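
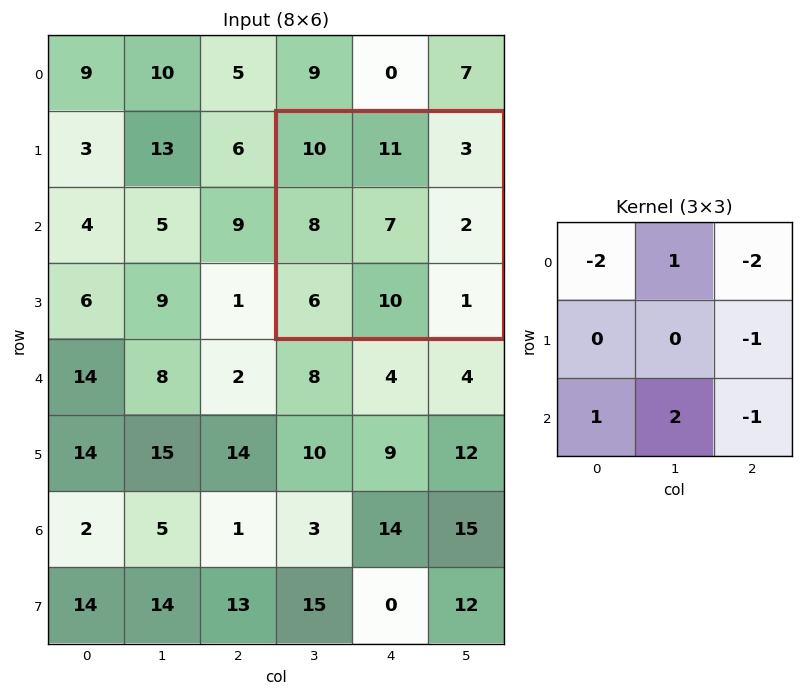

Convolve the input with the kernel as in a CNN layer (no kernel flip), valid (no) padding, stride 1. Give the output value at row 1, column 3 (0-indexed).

8

The receptive field on the input at this output position is [10 11 3 / 8 7 2 / 6 10 1]. Elementwise product with the kernel and sum: 10·-2 + 11·1 + 3·-2 + 2·-1 + 6·1 + 10·2 + 1·-1.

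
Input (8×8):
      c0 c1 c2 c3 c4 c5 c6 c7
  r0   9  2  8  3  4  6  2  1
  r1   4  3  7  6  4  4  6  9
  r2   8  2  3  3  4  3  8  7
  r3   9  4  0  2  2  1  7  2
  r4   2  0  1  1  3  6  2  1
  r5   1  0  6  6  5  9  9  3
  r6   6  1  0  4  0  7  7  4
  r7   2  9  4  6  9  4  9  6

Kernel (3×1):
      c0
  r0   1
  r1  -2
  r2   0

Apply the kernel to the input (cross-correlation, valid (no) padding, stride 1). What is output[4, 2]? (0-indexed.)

-11

The receptive field on the input at this output position is [1 / 6 / 0]. Elementwise product with the kernel and sum: 1·1 + 6·-2.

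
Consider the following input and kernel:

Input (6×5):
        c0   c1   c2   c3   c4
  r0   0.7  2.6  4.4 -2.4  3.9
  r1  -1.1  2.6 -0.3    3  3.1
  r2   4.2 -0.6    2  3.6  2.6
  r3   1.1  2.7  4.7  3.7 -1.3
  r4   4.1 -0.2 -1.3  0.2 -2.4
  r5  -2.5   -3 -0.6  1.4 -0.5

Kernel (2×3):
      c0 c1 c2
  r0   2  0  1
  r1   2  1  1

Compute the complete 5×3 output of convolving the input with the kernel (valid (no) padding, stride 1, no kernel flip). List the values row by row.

Output[0,0]: The receptive field on the input at this output position is [0.7 2.6 4.4 / -1.1 2.6 -0.3]. Elementwise product with the kernel and sum: 0.7·2 + 4.4·1 + -1.1·2 + 2.6·1 + -0.3·1.
Output[0,1]: The receptive field on the input at this output position is [2.6 4.4 -2.4 / 2.6 -0.3 3]. Elementwise product with the kernel and sum: 2.6·2 + -2.4·1 + 2.6·2 + -0.3·1 + 3·1.

5.9 10.7 18.2
7.3 12.6 12.7
20 16.2 18.4
13.6 7.6 3.3
-1.7 -5.4 -5.3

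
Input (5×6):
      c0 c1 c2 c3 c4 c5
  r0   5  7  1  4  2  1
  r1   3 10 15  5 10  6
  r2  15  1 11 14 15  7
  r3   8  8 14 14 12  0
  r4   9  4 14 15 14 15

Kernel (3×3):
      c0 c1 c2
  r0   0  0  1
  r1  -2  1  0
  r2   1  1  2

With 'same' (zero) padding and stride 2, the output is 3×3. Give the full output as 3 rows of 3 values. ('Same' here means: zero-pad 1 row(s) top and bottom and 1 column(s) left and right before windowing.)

Output[0,0]: The receptive field on the zero-padded input at this output position is [0 0 0 / 0 5 7 / 0 3 10]. Elementwise product with the kernel and sum: 0·1 + 0·-2 + 5·1 + 0·1 + 3·1 + 10·2.
Output[0,1]: The receptive field on the zero-padded input at this output position is [0 0 0 / 7 1 4 / 10 15 5]. Elementwise product with the kernel and sum: 0·1 + 7·-2 + 1·1 + 10·1 + 15·1 + 5·2.

28 22 21
49 64 19
17 20 -16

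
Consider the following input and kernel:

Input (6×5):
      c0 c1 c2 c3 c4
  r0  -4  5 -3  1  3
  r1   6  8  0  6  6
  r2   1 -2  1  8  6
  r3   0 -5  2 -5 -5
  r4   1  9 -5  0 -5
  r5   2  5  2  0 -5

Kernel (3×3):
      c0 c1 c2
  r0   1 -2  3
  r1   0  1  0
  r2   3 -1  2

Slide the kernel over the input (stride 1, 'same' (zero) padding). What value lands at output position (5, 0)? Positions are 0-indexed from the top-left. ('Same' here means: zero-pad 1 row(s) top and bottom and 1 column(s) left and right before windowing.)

The receptive field on the zero-padded input at this output position is [0 1 9 / 0 2 5 / 0 0 0]. Elementwise product with the kernel and sum: 0·1 + 1·-2 + 9·3 + 2·1 + 0·3 + 0·-1 + 0·2.

27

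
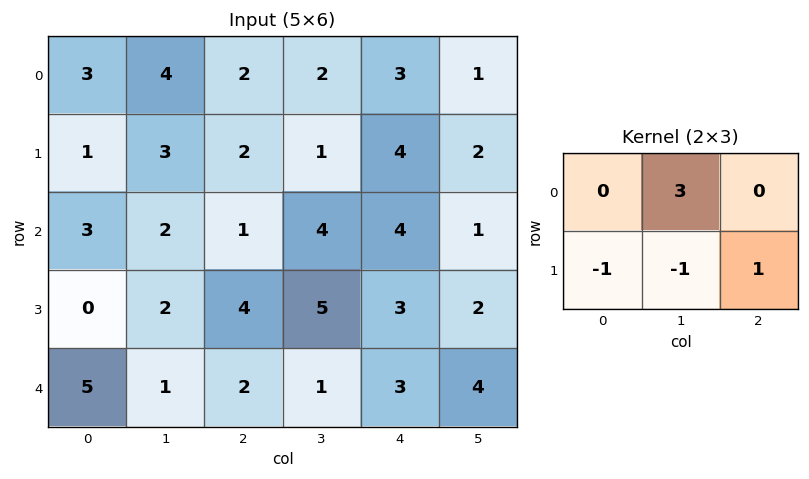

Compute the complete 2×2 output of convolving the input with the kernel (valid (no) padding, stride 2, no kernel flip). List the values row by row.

Output[0,0]: The receptive field on the input at this output position is [3 4 2 / 1 3 2]. Elementwise product with the kernel and sum: 4·3 + 1·-1 + 3·-1 + 2·1.

10 7
8 6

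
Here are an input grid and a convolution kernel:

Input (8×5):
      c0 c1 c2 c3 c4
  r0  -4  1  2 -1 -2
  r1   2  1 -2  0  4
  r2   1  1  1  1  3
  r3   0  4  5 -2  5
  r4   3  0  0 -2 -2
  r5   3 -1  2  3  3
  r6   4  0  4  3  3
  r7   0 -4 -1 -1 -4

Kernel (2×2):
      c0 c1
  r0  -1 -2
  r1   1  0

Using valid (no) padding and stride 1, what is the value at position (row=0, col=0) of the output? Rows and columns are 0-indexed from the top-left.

The receptive field on the input at this output position is [-4 1 / 2 1]. Elementwise product with the kernel and sum: -4·-1 + 1·-2 + 2·1.

4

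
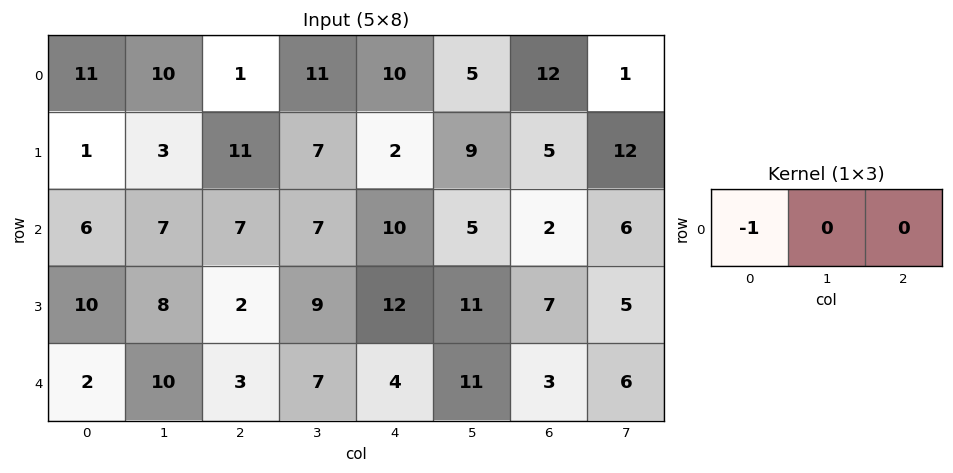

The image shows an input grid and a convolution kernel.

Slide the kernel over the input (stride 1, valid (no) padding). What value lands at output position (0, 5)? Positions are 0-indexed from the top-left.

-5

The receptive field on the input at this output position is [5 12 1]. Elementwise product with the kernel and sum: 5·-1.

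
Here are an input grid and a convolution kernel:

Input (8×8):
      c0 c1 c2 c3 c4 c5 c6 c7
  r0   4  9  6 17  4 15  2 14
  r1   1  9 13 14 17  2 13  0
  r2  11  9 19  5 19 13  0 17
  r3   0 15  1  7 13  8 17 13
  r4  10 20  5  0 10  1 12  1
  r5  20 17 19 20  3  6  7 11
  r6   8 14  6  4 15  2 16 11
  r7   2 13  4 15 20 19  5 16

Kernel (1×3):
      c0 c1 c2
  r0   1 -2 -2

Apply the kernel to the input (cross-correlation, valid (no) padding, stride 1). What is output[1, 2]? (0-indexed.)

The receptive field on the input at this output position is [13 14 17]. Elementwise product with the kernel and sum: 13·1 + 14·-2 + 17·-2.

-49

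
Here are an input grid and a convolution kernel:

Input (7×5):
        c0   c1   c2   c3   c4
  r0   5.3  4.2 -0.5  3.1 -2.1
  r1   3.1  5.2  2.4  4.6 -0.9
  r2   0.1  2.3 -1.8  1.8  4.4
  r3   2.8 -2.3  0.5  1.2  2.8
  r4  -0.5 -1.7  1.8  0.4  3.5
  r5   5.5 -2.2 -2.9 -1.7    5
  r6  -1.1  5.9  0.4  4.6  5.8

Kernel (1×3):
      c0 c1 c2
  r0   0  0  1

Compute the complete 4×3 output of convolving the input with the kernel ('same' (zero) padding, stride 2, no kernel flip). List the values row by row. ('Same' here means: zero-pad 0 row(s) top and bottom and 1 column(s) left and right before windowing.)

4.2 3.1 0
2.3 1.8 0
-1.7 0.4 0
5.9 4.6 0

Output[0,0]: The receptive field on the zero-padded input at this output position is [0 5.3 4.2]. Elementwise product with the kernel and sum: 4.2·1.
Output[0,1]: The receptive field on the zero-padded input at this output position is [4.2 -0.5 3.1]. Elementwise product with the kernel and sum: 3.1·1.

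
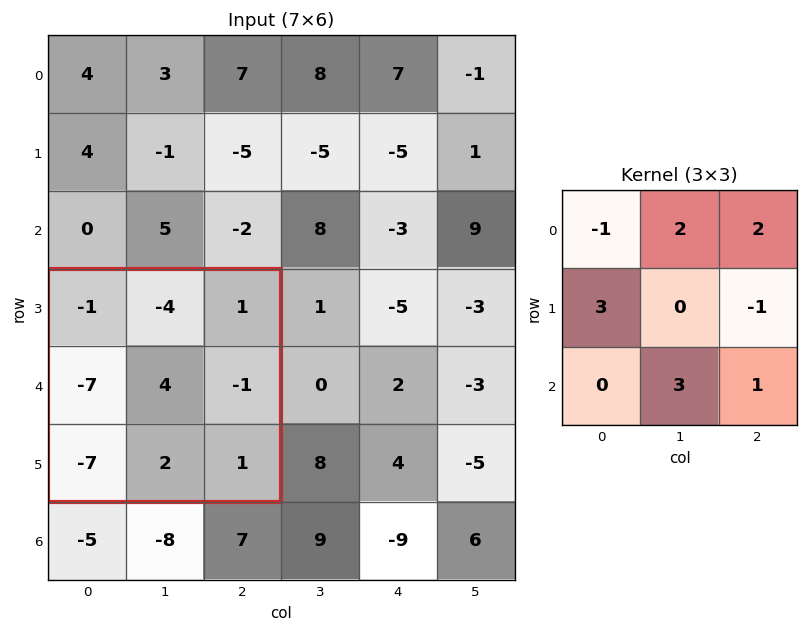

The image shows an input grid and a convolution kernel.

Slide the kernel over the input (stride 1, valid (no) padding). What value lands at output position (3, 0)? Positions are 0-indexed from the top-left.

The receptive field on the input at this output position is [-1 -4 1 / -7 4 -1 / -7 2 1]. Elementwise product with the kernel and sum: -1·-1 + -4·2 + 1·2 + -7·3 + -1·-1 + 2·3 + 1·1.

-18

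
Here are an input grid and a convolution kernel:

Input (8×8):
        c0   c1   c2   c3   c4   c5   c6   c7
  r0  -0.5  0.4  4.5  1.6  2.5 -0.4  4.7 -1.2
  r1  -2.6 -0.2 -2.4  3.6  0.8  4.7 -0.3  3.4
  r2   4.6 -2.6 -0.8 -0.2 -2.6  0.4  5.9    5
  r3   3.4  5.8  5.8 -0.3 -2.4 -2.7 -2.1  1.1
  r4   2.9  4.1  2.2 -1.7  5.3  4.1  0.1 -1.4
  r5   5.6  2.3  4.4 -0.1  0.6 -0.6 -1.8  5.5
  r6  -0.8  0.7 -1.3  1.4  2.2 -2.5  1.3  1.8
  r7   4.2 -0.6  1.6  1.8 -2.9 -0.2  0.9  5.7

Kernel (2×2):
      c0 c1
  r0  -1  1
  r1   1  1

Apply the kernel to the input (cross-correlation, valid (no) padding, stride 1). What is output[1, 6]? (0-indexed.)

14.6

The receptive field on the input at this output position is [-0.3 3.4 / 5.9 5]. Elementwise product with the kernel and sum: -0.3·-1 + 3.4·1 + 5.9·1 + 5·1.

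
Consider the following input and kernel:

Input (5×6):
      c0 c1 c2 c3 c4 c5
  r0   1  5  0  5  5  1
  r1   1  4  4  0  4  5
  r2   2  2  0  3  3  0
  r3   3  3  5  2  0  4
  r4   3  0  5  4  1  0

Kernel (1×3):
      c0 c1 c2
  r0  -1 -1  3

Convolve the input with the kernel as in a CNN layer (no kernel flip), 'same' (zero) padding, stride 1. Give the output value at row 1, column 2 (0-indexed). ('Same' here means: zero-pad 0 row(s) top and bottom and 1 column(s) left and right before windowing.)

-8

The receptive field on the zero-padded input at this output position is [4 4 0]. Elementwise product with the kernel and sum: 4·-1 + 4·-1 + 0·3.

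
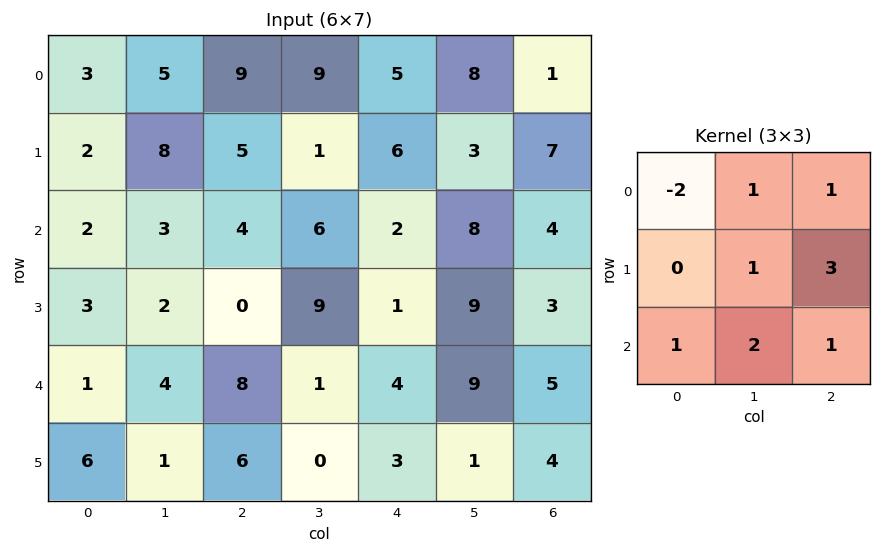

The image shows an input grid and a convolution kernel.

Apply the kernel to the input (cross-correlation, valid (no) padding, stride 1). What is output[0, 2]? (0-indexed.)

33

The receptive field on the input at this output position is [9 9 5 / 5 1 6 / 4 6 2]. Elementwise product with the kernel and sum: 9·-2 + 9·1 + 5·1 + 1·1 + 6·3 + 4·1 + 6·2 + 2·1.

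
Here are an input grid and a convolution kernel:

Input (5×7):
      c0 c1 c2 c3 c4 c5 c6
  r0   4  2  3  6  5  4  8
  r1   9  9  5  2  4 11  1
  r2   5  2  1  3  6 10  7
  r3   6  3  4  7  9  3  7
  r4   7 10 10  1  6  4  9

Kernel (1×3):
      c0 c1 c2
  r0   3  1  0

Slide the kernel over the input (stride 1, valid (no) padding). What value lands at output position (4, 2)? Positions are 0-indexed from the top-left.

The receptive field on the input at this output position is [10 1 6]. Elementwise product with the kernel and sum: 10·3 + 1·1.

31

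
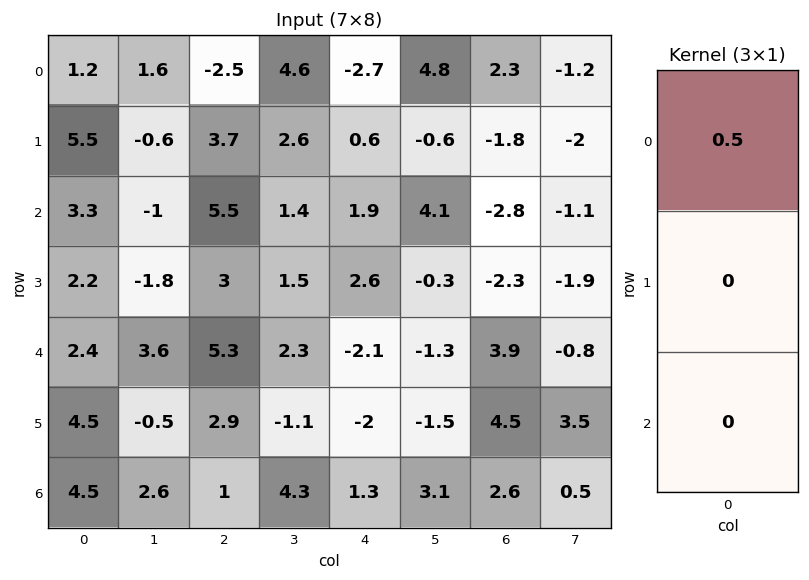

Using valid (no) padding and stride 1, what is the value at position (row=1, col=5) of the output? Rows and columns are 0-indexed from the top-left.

-0.3

The receptive field on the input at this output position is [-0.6 / 4.1 / -0.3]. Elementwise product with the kernel and sum: -0.6·0.5.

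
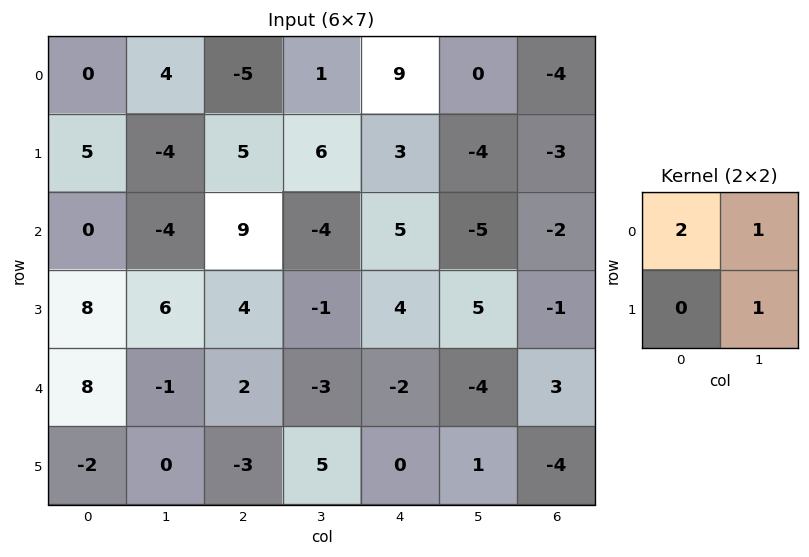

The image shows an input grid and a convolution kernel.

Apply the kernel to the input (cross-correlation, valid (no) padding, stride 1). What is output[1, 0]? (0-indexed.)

2

The receptive field on the input at this output position is [5 -4 / 0 -4]. Elementwise product with the kernel and sum: 5·2 + -4·1 + -4·1.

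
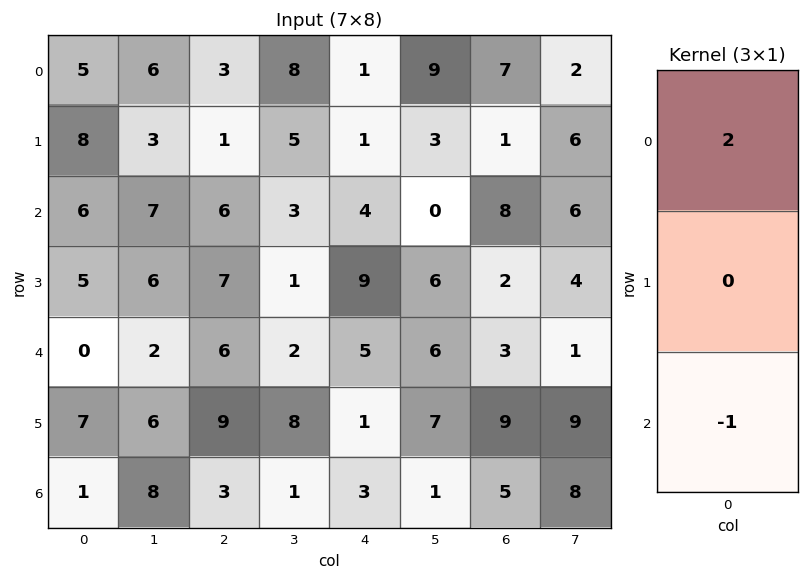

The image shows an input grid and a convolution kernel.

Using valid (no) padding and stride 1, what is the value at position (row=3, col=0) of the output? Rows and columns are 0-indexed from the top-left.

The receptive field on the input at this output position is [5 / 0 / 7]. Elementwise product with the kernel and sum: 5·2 + 7·-1.

3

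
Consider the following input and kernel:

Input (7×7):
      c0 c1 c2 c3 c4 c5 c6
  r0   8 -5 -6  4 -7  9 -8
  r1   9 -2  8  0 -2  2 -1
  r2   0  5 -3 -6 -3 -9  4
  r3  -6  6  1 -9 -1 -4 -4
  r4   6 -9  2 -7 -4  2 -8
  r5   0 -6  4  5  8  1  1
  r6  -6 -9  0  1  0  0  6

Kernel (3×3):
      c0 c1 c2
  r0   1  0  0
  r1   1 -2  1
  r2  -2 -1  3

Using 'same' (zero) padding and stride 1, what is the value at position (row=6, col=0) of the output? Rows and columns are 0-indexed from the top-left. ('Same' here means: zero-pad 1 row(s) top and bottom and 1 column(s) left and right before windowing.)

The receptive field on the zero-padded input at this output position is [0 0 -6 / 0 -6 -9 / 0 0 0]. Elementwise product with the kernel and sum: 0·1 + 0·1 + -6·-2 + -9·1 + 0·-2 + 0·-1 + 0·3.

3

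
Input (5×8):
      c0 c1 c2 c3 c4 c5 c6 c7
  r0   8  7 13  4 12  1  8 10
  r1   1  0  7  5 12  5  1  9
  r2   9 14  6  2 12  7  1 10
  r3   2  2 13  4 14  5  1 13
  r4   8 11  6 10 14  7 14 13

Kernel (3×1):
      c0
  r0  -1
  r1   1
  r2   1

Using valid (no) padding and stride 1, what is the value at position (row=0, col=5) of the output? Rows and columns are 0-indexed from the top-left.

11

The receptive field on the input at this output position is [1 / 5 / 7]. Elementwise product with the kernel and sum: 1·-1 + 5·1 + 7·1.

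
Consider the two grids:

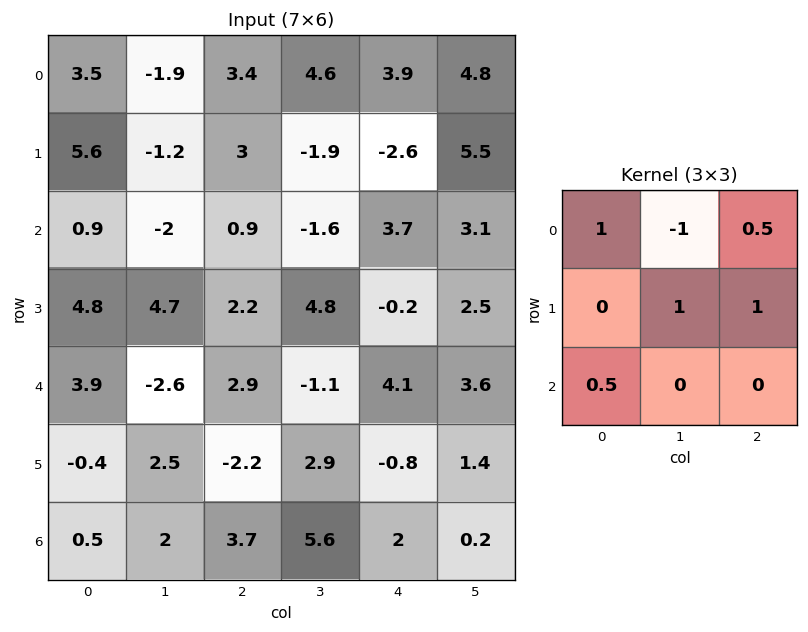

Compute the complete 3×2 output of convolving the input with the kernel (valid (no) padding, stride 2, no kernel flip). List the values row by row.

Output[0,0]: The receptive field on the input at this output position is [3.5 -1.9 3.4 / 5.6 -1.2 3 / 0.9 -2 0.9]. Elementwise product with the kernel and sum: 3.5·1 + -1.9·-1 + 3.4·0.5 + -1.2·1 + 3·1 + 0.9·0.5.
Output[0,1]: The receptive field on the input at this output position is [3.4 4.6 3.9 / 3 -1.9 -2.6 / 0.9 -1.6 3.7]. Elementwise product with the kernel and sum: 3.4·1 + 4.6·-1 + 3.9·0.5 + -1.9·1 + -2.6·1 + 0.9·0.5.

9.35 -3.3
12.2 10.4
8.5 10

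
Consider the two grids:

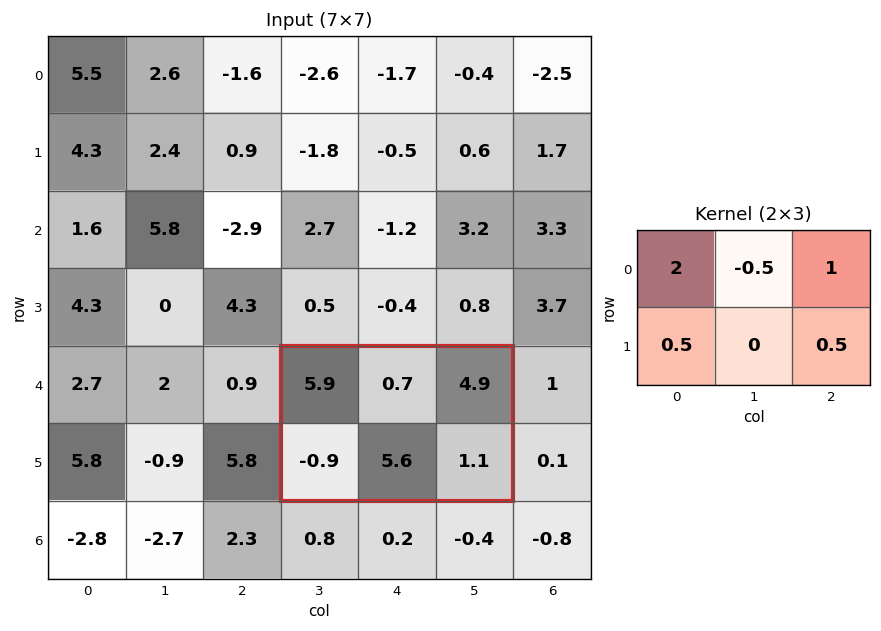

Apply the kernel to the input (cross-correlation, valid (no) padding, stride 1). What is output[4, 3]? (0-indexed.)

The receptive field on the input at this output position is [5.9 0.7 4.9 / -0.9 5.6 1.1]. Elementwise product with the kernel and sum: 5.9·2 + 0.7·-0.5 + 4.9·1 + -0.9·0.5 + 1.1·0.5.

16.45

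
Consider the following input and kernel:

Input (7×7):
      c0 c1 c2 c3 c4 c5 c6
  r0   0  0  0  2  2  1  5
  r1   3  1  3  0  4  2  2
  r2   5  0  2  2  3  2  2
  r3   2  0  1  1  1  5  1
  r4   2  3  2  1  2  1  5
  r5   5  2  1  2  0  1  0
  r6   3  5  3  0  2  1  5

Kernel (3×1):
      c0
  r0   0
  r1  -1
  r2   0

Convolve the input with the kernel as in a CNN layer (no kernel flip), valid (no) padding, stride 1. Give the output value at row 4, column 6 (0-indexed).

0

The receptive field on the input at this output position is [5 / 0 / 5]. Elementwise product with the kernel and sum: 0·-1.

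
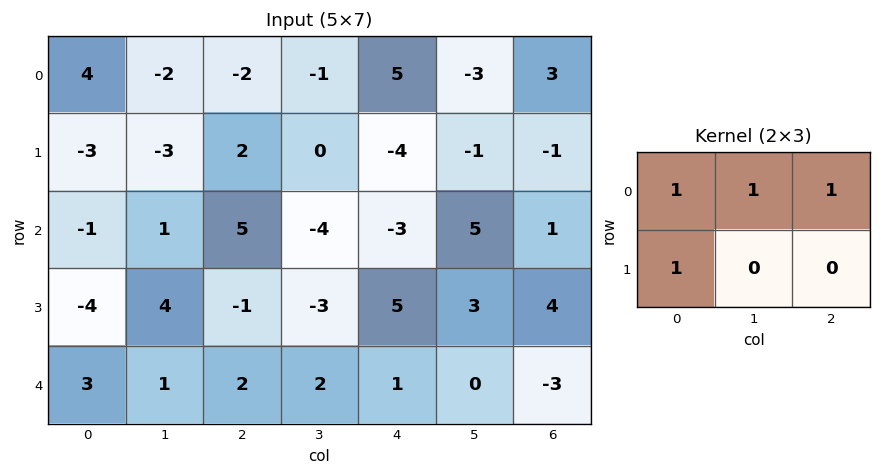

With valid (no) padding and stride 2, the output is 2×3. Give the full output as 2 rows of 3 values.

Output[0,0]: The receptive field on the input at this output position is [4 -2 -2 / -3 -3 2]. Elementwise product with the kernel and sum: 4·1 + -2·1 + -2·1 + -3·1.

-3 4 1
1 -3 8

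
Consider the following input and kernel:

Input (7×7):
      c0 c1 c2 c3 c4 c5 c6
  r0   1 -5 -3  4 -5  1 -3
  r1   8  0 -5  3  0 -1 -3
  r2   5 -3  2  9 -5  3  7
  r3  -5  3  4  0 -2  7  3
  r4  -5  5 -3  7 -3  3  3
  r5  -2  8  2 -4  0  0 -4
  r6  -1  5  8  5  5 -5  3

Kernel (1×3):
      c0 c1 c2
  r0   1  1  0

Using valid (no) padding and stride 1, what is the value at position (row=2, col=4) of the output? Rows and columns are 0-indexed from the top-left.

The receptive field on the input at this output position is [-5 3 7]. Elementwise product with the kernel and sum: -5·1 + 3·1.

-2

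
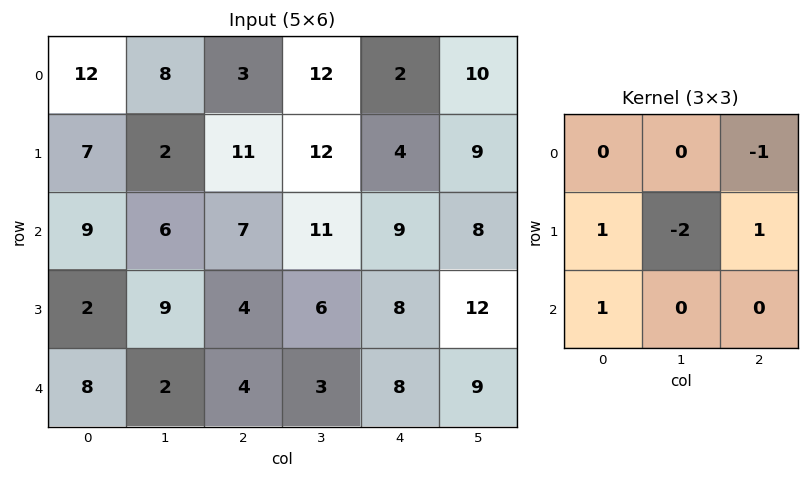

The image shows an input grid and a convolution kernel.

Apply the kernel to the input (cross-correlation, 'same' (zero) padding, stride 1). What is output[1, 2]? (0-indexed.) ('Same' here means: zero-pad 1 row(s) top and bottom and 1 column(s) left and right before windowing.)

The receptive field on the zero-padded input at this output position is [8 3 12 / 2 11 12 / 6 7 11]. Elementwise product with the kernel and sum: 12·-1 + 2·1 + 11·-2 + 12·1 + 6·1.

-14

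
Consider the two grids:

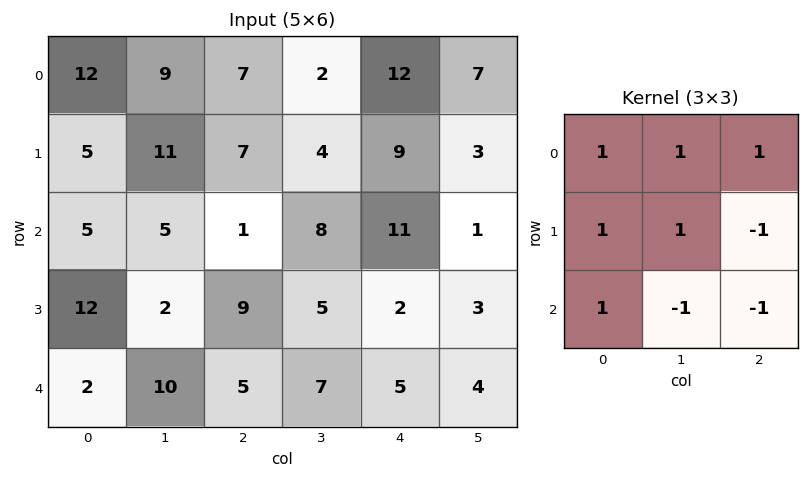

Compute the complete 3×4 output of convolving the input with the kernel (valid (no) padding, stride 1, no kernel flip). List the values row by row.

Output[0,0]: The receptive field on the input at this output position is [12 9 7 / 5 11 7 / 5 5 1]. Elementwise product with the kernel and sum: 12·1 + 9·1 + 7·1 + 5·1 + 11·1 + 7·-1 + 5·1 + 5·-1 + 1·-1.

36 28 5 27
33 8 20 34
3 18 25 22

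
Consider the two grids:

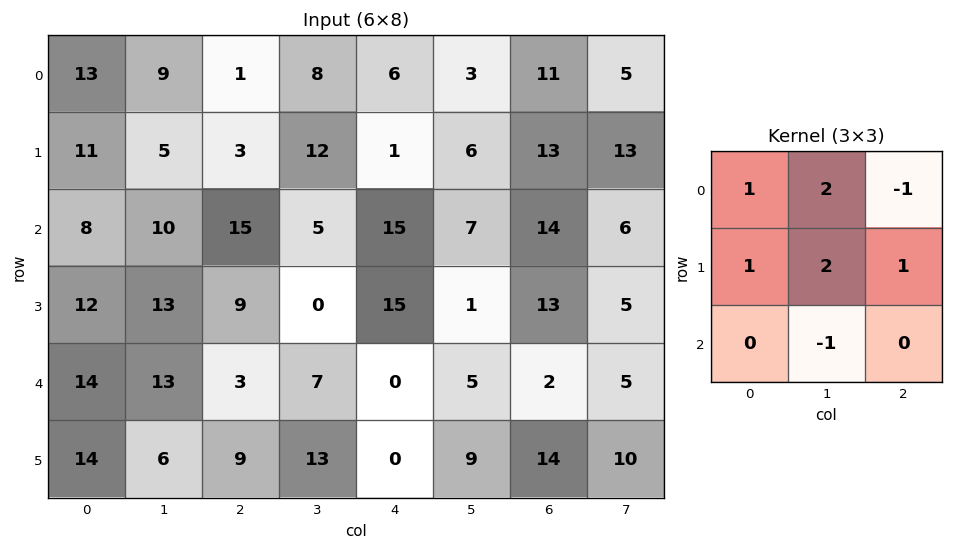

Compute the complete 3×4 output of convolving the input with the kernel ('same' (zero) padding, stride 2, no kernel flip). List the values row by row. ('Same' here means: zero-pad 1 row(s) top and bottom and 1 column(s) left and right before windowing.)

Output[0,0]: The receptive field on the zero-padded input at this output position is [0 0 0 / 0 13 9 / 0 11 5]. Elementwise product with the kernel and sum: 0·1 + 0·2 + 0·-1 + 0·1 + 13·2 + 9·1 + 11·-1.

24 16 22 17
31 35 35 47
38 48 41 22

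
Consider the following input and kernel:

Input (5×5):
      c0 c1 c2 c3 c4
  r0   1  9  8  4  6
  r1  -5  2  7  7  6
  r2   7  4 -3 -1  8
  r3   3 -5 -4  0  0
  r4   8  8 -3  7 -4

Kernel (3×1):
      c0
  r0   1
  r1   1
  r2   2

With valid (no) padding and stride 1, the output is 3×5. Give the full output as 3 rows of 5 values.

Output[0,0]: The receptive field on the input at this output position is [1 / -5 / 7]. Elementwise product with the kernel and sum: 1·1 + -5·1 + 7·2.
Output[0,1]: The receptive field on the input at this output position is [9 / 2 / 4]. Elementwise product with the kernel and sum: 9·1 + 2·1 + 4·2.

10 19 9 9 28
8 -4 -4 6 14
26 15 -13 13 0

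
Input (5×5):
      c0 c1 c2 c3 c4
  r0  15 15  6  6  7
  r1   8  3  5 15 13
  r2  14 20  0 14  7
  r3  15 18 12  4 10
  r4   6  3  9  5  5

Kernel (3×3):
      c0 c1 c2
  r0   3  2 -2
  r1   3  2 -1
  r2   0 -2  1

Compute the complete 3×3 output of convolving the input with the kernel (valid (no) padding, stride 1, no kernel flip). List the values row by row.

48 63 27
78 15 42
154 93 43

Output[0,0]: The receptive field on the input at this output position is [15 15 6 / 8 3 5 / 14 20 0]. Elementwise product with the kernel and sum: 15·3 + 15·2 + 6·-2 + 8·3 + 3·2 + 5·-1 + 20·-2 + 0·1.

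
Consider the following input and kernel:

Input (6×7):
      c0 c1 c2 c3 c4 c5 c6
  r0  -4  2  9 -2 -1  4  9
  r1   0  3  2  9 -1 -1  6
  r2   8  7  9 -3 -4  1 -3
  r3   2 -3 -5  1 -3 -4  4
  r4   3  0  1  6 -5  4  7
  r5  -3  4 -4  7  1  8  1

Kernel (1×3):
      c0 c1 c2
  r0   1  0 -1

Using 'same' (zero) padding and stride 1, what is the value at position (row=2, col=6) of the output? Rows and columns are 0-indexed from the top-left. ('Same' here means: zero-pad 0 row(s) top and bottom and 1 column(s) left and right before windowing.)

1

The receptive field on the zero-padded input at this output position is [1 -3 0]. Elementwise product with the kernel and sum: 1·1 + 0·-1.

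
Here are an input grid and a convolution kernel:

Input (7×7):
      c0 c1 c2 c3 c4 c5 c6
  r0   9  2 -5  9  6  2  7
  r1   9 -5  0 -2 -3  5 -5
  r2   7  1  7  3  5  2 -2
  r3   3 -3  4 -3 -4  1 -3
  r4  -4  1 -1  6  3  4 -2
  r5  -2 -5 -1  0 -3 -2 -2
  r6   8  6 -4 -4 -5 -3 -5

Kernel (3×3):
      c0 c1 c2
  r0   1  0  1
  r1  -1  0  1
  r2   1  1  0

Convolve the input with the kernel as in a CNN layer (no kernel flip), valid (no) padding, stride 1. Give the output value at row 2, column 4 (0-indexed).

The receptive field on the input at this output position is [5 2 -2 / -4 1 -3 / 3 4 -2]. Elementwise product with the kernel and sum: 5·1 + -2·1 + -4·-1 + -3·1 + 3·1 + 4·1.

11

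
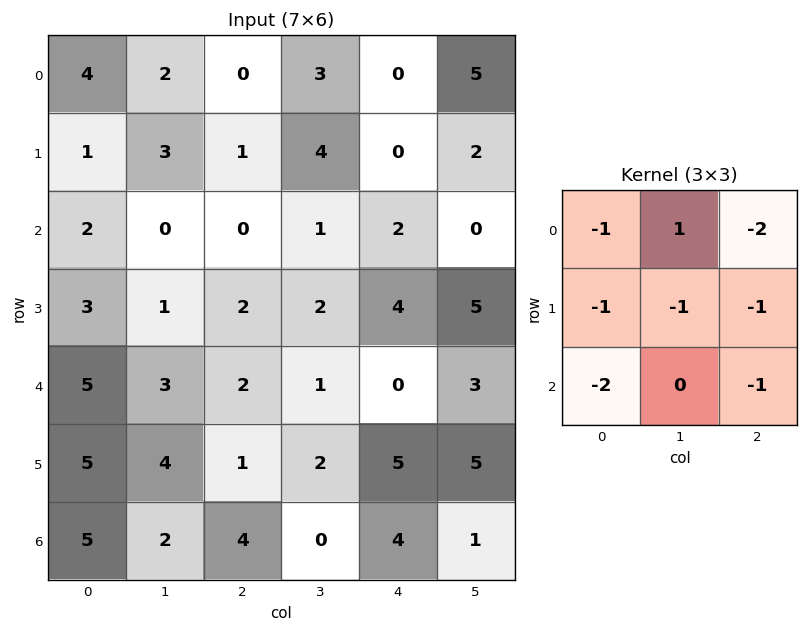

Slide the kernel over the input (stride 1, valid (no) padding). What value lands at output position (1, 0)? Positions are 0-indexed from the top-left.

The receptive field on the input at this output position is [1 3 1 / 2 0 0 / 3 1 2]. Elementwise product with the kernel and sum: 1·-1 + 3·1 + 1·-2 + 2·-1 + 0·-1 + 0·-1 + 3·-2 + 2·-1.

-10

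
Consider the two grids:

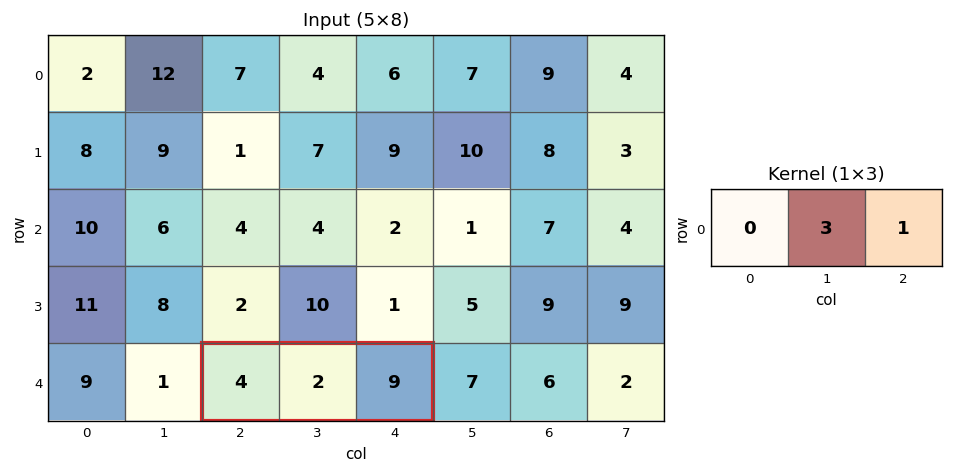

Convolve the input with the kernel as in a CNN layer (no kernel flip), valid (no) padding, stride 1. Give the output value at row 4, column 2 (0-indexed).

The receptive field on the input at this output position is [4 2 9]. Elementwise product with the kernel and sum: 2·3 + 9·1.

15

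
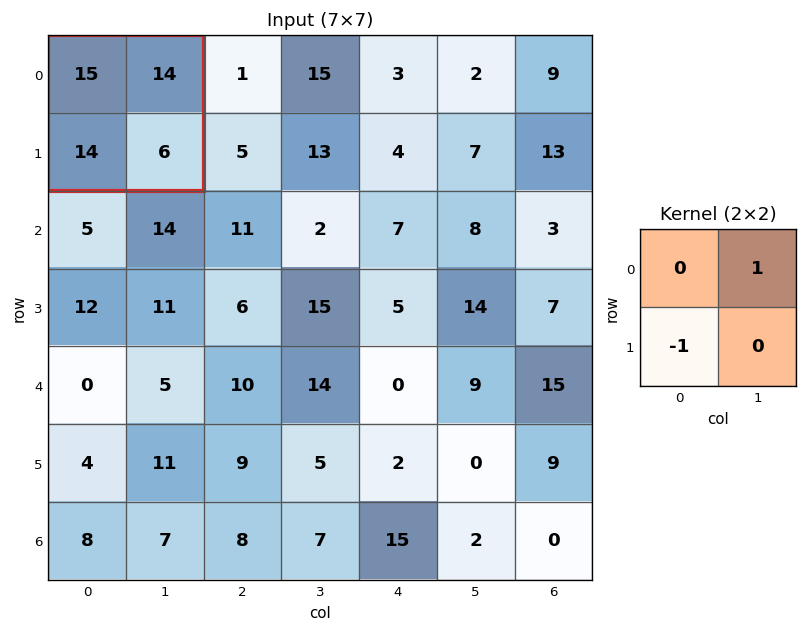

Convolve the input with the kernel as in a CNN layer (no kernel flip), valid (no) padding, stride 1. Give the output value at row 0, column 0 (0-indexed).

The receptive field on the input at this output position is [15 14 / 14 6]. Elementwise product with the kernel and sum: 14·1 + 14·-1.

0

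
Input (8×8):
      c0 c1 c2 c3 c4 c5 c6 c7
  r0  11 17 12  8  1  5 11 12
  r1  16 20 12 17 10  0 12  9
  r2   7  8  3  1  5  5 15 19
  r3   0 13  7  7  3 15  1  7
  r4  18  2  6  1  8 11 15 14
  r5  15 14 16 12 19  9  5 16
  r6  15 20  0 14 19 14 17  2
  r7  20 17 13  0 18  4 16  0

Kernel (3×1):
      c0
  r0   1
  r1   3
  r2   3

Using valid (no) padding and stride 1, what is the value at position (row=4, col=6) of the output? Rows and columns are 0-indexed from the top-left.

81

The receptive field on the input at this output position is [15 / 5 / 17]. Elementwise product with the kernel and sum: 15·1 + 5·3 + 17·3.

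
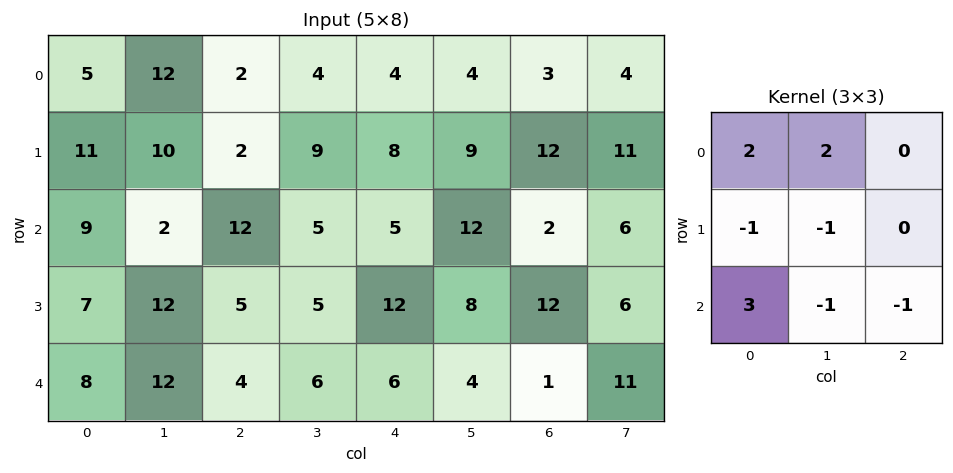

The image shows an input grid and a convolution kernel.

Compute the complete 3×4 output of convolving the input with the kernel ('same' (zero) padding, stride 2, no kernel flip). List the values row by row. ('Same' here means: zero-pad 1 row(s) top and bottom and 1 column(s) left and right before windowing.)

-26 5 2 -3
-6 36 19 34
6 18 22 35

Output[0,0]: The receptive field on the zero-padded input at this output position is [0 0 0 / 0 5 12 / 0 11 10]. Elementwise product with the kernel and sum: 0·2 + 0·2 + 0·-1 + 5·-1 + 0·3 + 11·-1 + 10·-1.
Output[0,1]: The receptive field on the zero-padded input at this output position is [0 0 0 / 12 2 4 / 10 2 9]. Elementwise product with the kernel and sum: 0·2 + 0·2 + 12·-1 + 2·-1 + 10·3 + 2·-1 + 9·-1.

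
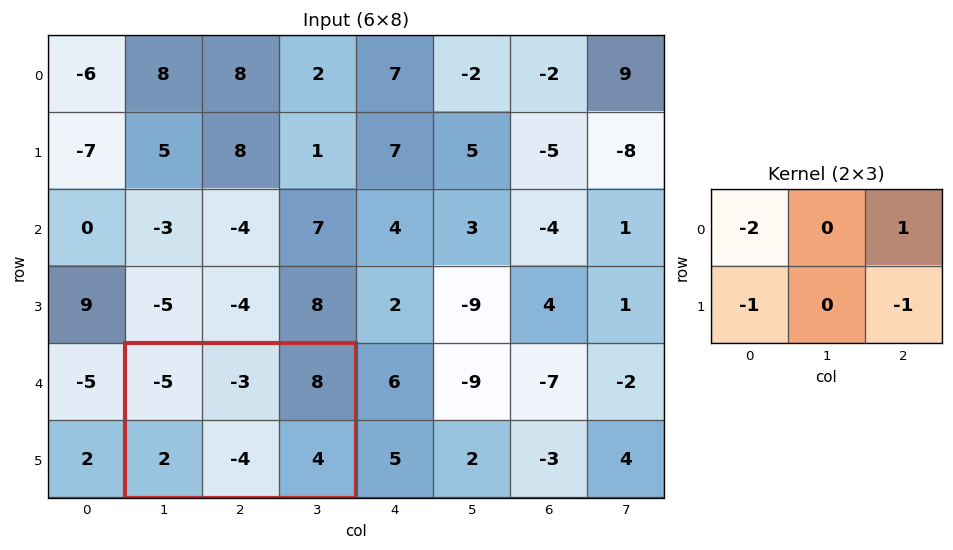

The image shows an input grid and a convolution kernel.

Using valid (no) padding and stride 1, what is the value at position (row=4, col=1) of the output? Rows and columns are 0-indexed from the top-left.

12

The receptive field on the input at this output position is [-5 -3 8 / 2 -4 4]. Elementwise product with the kernel and sum: -5·-2 + 8·1 + 2·-1 + 4·-1.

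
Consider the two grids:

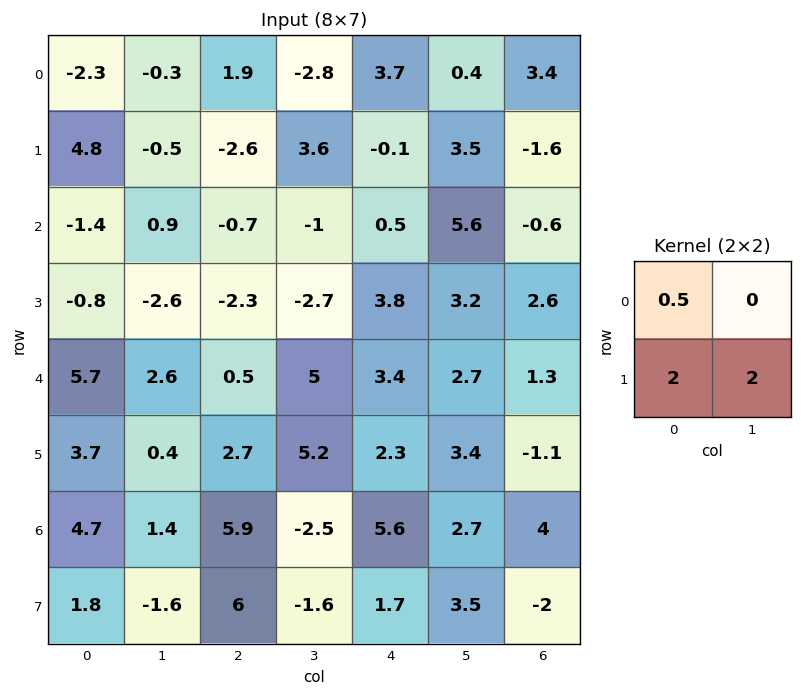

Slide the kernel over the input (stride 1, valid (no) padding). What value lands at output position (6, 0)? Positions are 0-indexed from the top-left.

2.75

The receptive field on the input at this output position is [4.7 1.4 / 1.8 -1.6]. Elementwise product with the kernel and sum: 4.7·0.5 + 1.8·2 + -1.6·2.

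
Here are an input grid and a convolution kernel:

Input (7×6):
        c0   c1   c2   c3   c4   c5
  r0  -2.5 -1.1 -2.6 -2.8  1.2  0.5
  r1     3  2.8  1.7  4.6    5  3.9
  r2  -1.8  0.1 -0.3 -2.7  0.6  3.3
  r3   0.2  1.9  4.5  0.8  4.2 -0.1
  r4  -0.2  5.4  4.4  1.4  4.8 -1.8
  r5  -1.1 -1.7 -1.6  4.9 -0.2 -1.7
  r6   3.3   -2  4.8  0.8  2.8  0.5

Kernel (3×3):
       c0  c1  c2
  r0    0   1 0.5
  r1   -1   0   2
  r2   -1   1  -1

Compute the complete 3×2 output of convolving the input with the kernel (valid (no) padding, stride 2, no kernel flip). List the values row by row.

0.2 3.1
9.95 -6.3
-4.6 -1.8

Output[0,0]: The receptive field on the input at this output position is [-2.5 -1.1 -2.6 / 3 2.8 1.7 / -1.8 0.1 -0.3]. Elementwise product with the kernel and sum: -1.1·1 + -2.6·0.5 + 3·-1 + 1.7·2 + -1.8·-1 + 0.1·1 + -0.3·-1.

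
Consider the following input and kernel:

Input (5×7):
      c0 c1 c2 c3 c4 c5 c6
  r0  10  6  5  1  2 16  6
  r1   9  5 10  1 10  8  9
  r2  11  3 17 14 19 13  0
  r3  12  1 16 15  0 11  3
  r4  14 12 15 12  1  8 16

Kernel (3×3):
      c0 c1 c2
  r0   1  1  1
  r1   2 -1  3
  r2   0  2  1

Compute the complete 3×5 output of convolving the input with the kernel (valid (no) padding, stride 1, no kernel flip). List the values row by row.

Output[0,0]: The receptive field on the input at this output position is [10 6 5 / 9 5 10 / 11 3 17]. Elementwise product with the kernel and sum: 10·1 + 6·1 + 5·1 + 9·2 + 5·-1 + 10·3 + 3·2 + 17·1.

87 63 104 86 89
112 94 128 78 77
141 107 92 119 62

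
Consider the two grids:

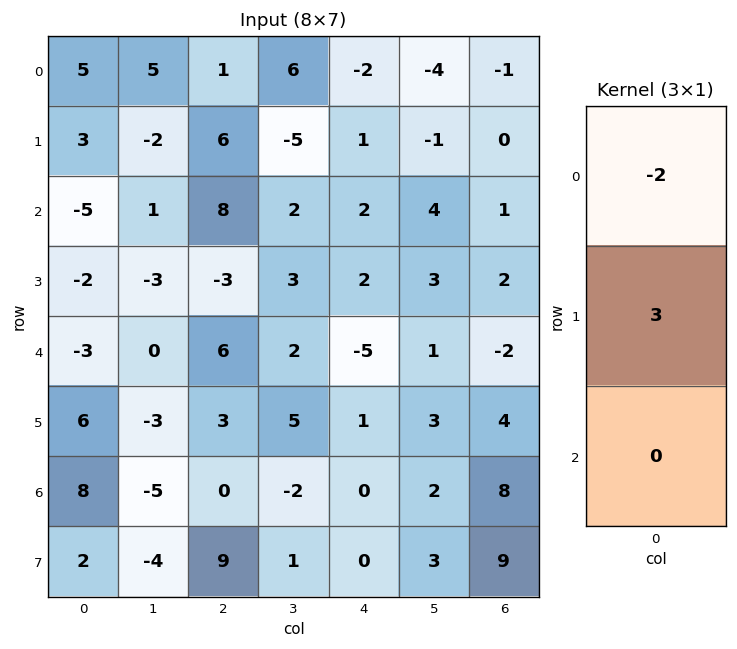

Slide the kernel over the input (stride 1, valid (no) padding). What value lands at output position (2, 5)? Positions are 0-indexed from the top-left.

1

The receptive field on the input at this output position is [4 / 3 / 1]. Elementwise product with the kernel and sum: 4·-2 + 3·3.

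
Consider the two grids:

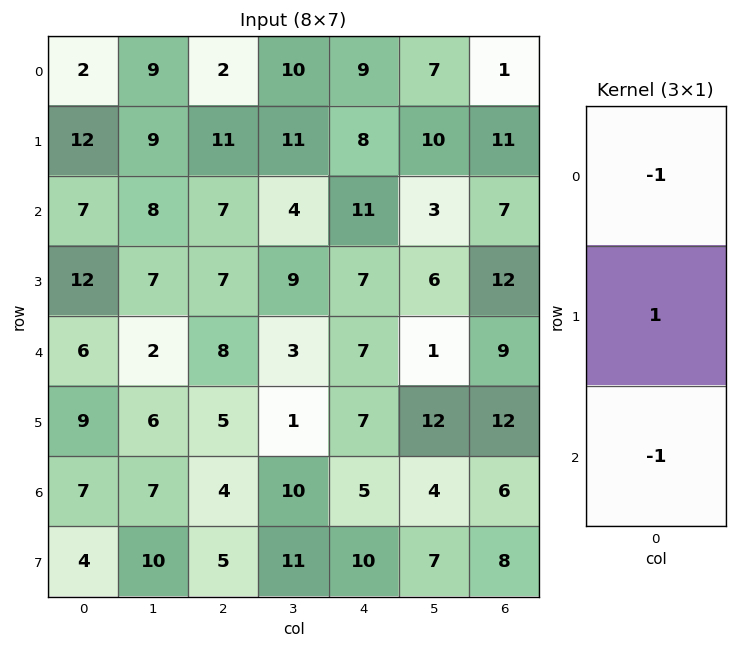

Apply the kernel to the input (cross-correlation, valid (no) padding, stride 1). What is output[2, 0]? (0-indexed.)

The receptive field on the input at this output position is [7 / 12 / 6]. Elementwise product with the kernel and sum: 7·-1 + 12·1 + 6·-1.

-1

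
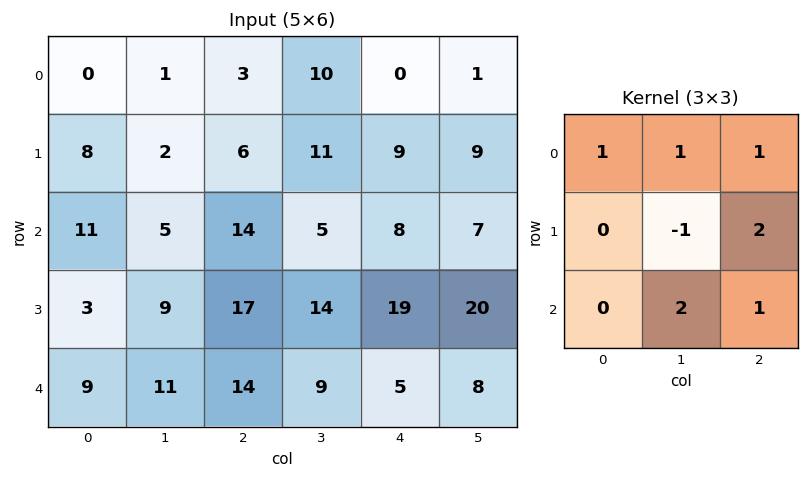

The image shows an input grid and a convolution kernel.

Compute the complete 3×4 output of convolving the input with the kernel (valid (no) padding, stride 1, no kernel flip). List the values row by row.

38 63 38 43
74 63 84 93
91 72 74 59

Output[0,0]: The receptive field on the input at this output position is [0 1 3 / 8 2 6 / 11 5 14]. Elementwise product with the kernel and sum: 0·1 + 1·1 + 3·1 + 2·-1 + 6·2 + 5·2 + 14·1.
Output[0,1]: The receptive field on the input at this output position is [1 3 10 / 2 6 11 / 5 14 5]. Elementwise product with the kernel and sum: 1·1 + 3·1 + 10·1 + 6·-1 + 11·2 + 14·2 + 5·1.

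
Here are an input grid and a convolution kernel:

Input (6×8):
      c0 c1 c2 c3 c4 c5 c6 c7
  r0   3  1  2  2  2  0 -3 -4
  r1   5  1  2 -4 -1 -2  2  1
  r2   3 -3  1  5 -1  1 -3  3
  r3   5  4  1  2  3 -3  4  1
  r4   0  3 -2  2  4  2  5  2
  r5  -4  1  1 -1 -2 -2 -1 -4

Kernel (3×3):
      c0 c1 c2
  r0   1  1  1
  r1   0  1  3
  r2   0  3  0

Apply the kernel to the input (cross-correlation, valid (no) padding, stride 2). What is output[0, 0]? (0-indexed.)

The receptive field on the input at this output position is [3 1 2 / 5 1 2 / 3 -3 1]. Elementwise product with the kernel and sum: 3·1 + 1·1 + 2·1 + 1·1 + 2·3 + -3·3.

4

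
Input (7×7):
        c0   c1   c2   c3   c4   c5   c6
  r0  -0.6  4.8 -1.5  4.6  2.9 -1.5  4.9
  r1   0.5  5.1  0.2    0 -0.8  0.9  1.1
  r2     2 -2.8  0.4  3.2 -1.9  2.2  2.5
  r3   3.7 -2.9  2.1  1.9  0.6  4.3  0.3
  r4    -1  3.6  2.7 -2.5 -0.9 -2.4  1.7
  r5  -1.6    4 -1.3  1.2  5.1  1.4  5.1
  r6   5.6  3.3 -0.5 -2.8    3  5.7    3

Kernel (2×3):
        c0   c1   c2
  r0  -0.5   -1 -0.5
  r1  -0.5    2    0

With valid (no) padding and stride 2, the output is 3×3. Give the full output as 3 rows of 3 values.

Output[0,0]: The receptive field on the input at this output position is [-0.6 4.8 -1.5 / 0.5 5.1 0.2]. Elementwise product with the kernel and sum: -0.6·-0.5 + 4.8·-1 + -1.5·-0.5 + 0.5·-0.5 + 5.1·2.

6.2 -5.4 -0.2
-6.05 0.3 5.8
4.35 4.65 2.25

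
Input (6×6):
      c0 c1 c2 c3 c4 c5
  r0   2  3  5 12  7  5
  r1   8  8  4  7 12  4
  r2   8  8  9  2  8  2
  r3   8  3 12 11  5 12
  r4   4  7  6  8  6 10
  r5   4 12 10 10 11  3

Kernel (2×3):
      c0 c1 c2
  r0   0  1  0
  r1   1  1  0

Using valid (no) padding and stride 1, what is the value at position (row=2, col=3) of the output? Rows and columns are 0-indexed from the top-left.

The receptive field on the input at this output position is [2 8 2 / 11 5 12]. Elementwise product with the kernel and sum: 8·1 + 11·1 + 5·1.

24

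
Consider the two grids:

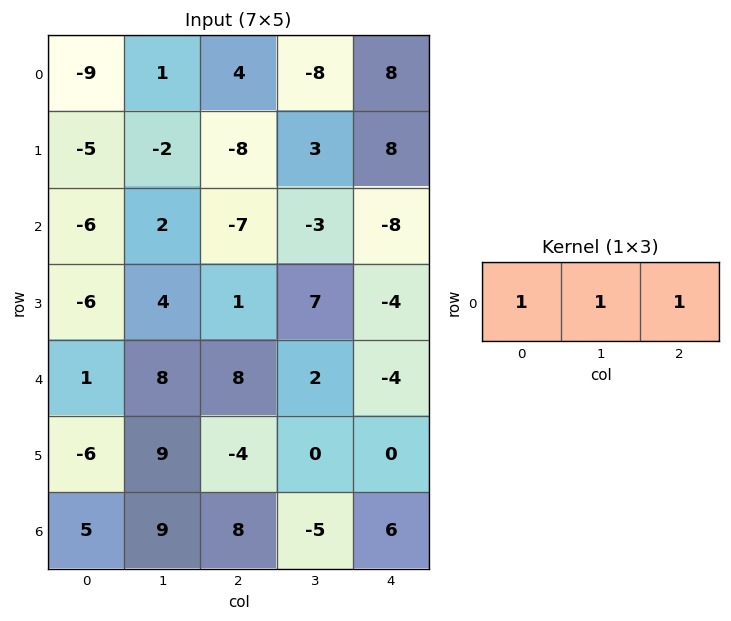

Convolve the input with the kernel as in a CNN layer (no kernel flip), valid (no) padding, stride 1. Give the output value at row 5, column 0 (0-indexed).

The receptive field on the input at this output position is [-6 9 -4]. Elementwise product with the kernel and sum: -6·1 + 9·1 + -4·1.

-1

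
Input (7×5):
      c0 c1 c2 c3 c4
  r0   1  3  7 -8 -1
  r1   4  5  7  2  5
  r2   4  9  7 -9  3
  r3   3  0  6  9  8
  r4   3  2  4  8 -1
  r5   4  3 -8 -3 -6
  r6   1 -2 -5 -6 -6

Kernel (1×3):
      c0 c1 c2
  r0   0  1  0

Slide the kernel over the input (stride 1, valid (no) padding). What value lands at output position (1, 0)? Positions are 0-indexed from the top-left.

5

The receptive field on the input at this output position is [4 5 7]. Elementwise product with the kernel and sum: 5·1.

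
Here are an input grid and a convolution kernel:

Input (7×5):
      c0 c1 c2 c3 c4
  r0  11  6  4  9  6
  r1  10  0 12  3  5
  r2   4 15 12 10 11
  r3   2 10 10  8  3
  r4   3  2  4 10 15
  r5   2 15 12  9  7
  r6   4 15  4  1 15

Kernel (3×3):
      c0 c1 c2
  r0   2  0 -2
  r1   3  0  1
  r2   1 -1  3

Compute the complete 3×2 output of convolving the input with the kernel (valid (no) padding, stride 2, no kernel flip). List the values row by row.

81 72
13 74
17 69

Output[0,0]: The receptive field on the input at this output position is [11 6 4 / 10 0 12 / 4 15 12]. Elementwise product with the kernel and sum: 11·2 + 4·-2 + 10·3 + 12·1 + 4·1 + 15·-1 + 12·3.
Output[0,1]: The receptive field on the input at this output position is [4 9 6 / 12 3 5 / 12 10 11]. Elementwise product with the kernel and sum: 4·2 + 6·-2 + 12·3 + 5·1 + 12·1 + 10·-1 + 11·3.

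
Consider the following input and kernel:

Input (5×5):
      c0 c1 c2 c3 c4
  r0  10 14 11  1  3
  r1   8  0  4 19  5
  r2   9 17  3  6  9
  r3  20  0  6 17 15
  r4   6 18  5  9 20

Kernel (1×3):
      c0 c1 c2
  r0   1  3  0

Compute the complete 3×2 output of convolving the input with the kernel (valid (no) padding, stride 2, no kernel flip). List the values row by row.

52 14
60 21
60 32

Output[0,0]: The receptive field on the input at this output position is [10 14 11]. Elementwise product with the kernel and sum: 10·1 + 14·3.
Output[0,1]: The receptive field on the input at this output position is [11 1 3]. Elementwise product with the kernel and sum: 11·1 + 1·3.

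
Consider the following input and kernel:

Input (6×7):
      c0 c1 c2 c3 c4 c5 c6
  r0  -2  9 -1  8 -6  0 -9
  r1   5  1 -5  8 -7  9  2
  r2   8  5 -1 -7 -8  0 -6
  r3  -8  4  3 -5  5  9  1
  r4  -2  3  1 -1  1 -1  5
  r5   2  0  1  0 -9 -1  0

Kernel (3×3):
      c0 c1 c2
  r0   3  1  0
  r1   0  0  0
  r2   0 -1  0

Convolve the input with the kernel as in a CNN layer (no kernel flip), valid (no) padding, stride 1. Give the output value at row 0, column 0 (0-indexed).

The receptive field on the input at this output position is [-2 9 -1 / 5 1 -5 / 8 5 -1]. Elementwise product with the kernel and sum: -2·3 + 9·1 + 5·-1.

-2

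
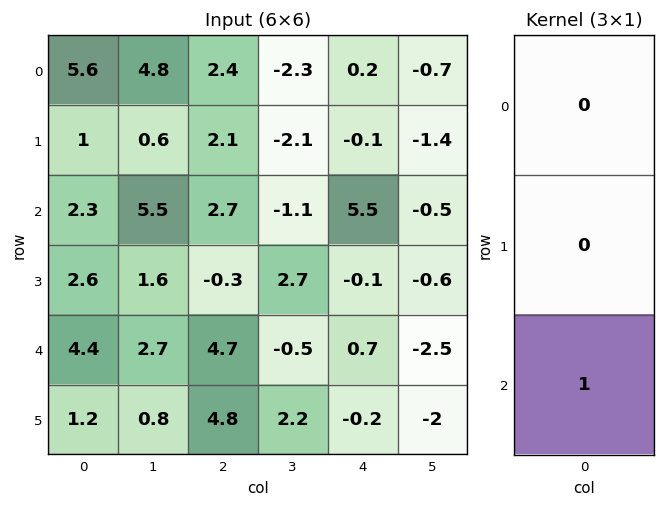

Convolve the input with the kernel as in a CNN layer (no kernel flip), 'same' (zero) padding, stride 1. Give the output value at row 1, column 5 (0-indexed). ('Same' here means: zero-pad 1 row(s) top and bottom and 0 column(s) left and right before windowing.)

-0.5

The receptive field on the zero-padded input at this output position is [-0.7 / -1.4 / -0.5]. Elementwise product with the kernel and sum: -0.5·1.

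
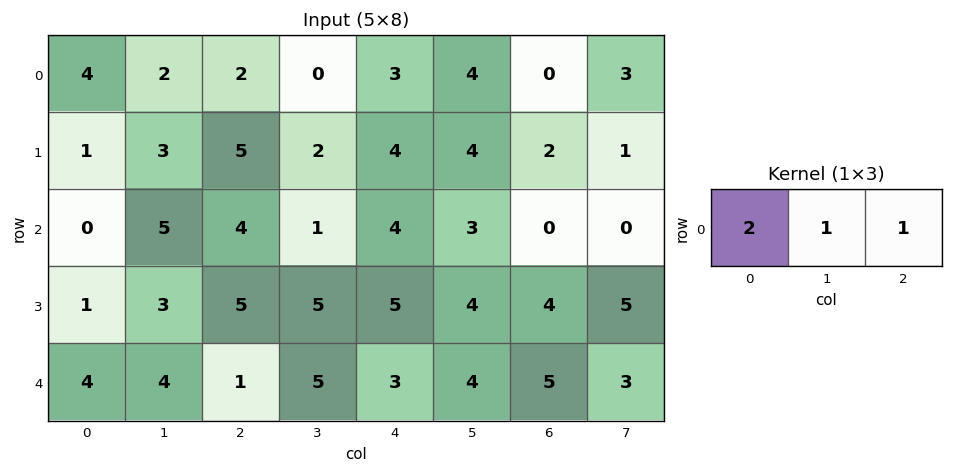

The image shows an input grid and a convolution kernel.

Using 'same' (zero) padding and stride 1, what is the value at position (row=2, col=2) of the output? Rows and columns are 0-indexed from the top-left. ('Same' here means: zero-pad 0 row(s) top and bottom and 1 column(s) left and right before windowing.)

15

The receptive field on the zero-padded input at this output position is [5 4 1]. Elementwise product with the kernel and sum: 5·2 + 4·1 + 1·1.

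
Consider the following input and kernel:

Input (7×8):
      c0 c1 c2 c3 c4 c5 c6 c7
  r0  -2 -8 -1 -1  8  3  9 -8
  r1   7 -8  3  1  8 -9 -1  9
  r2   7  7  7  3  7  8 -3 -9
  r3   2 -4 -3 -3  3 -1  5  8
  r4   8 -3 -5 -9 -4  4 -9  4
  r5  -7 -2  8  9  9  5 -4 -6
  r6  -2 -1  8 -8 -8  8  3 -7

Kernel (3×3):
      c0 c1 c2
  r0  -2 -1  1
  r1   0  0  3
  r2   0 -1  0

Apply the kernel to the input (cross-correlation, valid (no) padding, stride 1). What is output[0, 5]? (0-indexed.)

The receptive field on the input at this output position is [3 9 -8 / -9 -1 9 / 8 -3 -9]. Elementwise product with the kernel and sum: 3·-2 + 9·-1 + -8·1 + 9·3 + -3·-1.

7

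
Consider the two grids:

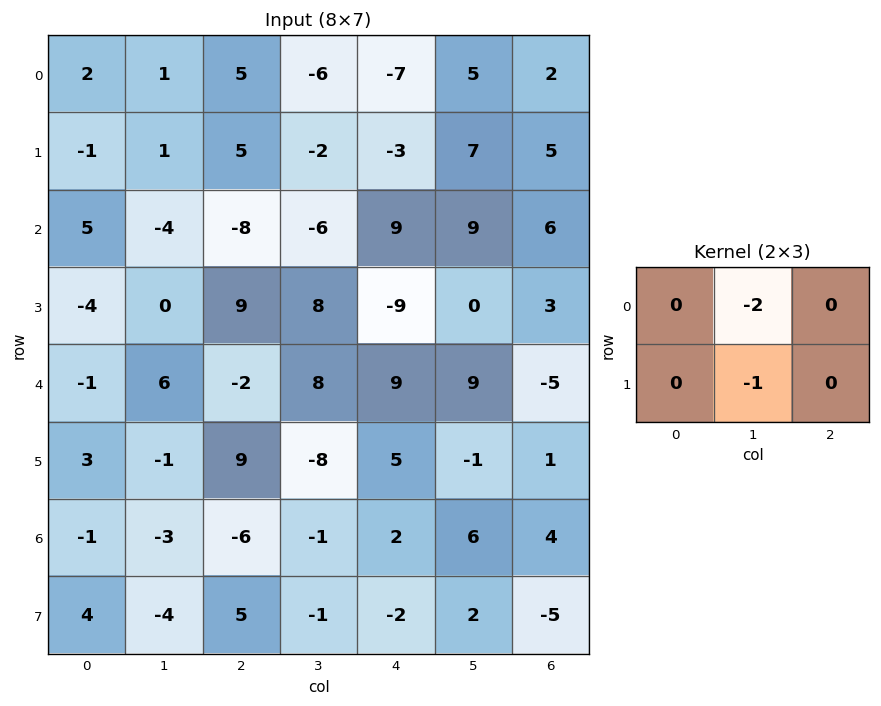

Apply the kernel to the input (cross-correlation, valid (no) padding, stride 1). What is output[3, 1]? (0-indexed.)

-16

The receptive field on the input at this output position is [0 9 8 / 6 -2 8]. Elementwise product with the kernel and sum: 9·-2 + -2·-1.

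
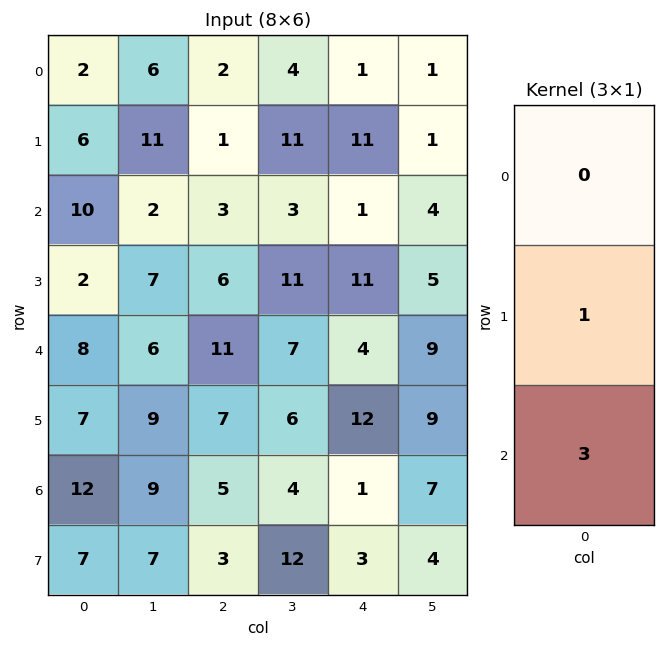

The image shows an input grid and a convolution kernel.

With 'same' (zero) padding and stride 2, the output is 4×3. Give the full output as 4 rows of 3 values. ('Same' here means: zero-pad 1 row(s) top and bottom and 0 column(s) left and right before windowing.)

Output[0,0]: The receptive field on the zero-padded input at this output position is [0 / 2 / 6]. Elementwise product with the kernel and sum: 2·1 + 6·3.

20 5 34
16 21 34
29 32 40
33 14 10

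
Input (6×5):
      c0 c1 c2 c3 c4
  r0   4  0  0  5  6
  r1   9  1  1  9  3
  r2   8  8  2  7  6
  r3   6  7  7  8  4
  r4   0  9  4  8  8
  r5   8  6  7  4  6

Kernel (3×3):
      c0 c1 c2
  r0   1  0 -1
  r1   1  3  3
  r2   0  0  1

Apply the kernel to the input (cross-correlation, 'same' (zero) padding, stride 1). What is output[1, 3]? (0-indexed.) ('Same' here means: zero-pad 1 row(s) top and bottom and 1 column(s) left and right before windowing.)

37

The receptive field on the zero-padded input at this output position is [0 5 6 / 1 9 3 / 2 7 6]. Elementwise product with the kernel and sum: 0·1 + 6·-1 + 1·1 + 9·3 + 3·3 + 6·1.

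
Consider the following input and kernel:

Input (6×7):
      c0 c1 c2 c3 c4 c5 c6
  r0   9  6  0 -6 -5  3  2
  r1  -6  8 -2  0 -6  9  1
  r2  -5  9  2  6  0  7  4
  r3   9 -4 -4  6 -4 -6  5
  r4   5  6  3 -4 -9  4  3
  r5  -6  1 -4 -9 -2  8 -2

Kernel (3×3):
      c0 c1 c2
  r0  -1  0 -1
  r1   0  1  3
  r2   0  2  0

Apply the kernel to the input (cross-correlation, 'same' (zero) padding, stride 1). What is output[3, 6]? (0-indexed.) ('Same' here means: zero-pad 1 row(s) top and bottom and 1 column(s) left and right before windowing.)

The receptive field on the zero-padded input at this output position is [7 4 0 / -6 5 0 / 4 3 0]. Elementwise product with the kernel and sum: 7·-1 + 0·-1 + 5·1 + 0·3 + 3·2.

4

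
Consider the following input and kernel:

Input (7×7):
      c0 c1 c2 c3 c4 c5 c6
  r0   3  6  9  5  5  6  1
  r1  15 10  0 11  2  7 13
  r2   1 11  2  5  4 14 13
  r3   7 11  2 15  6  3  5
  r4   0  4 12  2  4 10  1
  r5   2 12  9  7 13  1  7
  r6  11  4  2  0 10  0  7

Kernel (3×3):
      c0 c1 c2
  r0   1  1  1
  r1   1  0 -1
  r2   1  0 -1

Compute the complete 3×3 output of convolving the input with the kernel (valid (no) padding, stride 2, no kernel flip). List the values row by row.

Output[0,0]: The receptive field on the input at this output position is [3 6 9 / 15 10 0 / 1 11 2]. Elementwise product with the kernel and sum: 3·1 + 6·1 + 9·1 + 15·1 + 0·-1 + 1·1 + 2·-1.

32 15 -8
7 15 35
18 6 24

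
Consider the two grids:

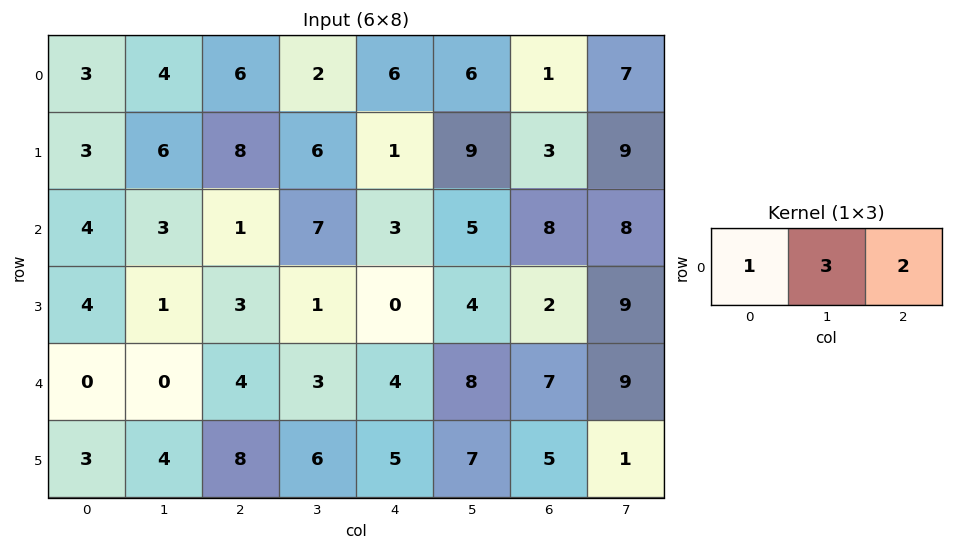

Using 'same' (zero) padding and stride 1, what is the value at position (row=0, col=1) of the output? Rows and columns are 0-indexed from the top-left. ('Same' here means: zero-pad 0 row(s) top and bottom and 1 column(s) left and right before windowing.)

The receptive field on the zero-padded input at this output position is [3 4 6]. Elementwise product with the kernel and sum: 3·1 + 4·3 + 6·2.

27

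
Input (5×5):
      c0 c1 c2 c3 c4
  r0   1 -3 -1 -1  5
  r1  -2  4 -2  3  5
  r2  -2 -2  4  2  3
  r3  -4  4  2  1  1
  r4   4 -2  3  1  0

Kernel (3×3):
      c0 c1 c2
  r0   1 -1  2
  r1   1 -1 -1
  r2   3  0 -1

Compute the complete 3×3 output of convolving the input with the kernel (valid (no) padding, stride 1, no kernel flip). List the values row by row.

-12 -9 9
-28 15 9
7 -8 17

Output[0,0]: The receptive field on the input at this output position is [1 -3 -1 / -2 4 -2 / -2 -2 4]. Elementwise product with the kernel and sum: 1·1 + -3·-1 + -1·2 + -2·1 + 4·-1 + -2·-1 + -2·3 + 4·-1.
Output[0,1]: The receptive field on the input at this output position is [-3 -1 -1 / 4 -2 3 / -2 4 2]. Elementwise product with the kernel and sum: -3·1 + -1·-1 + -1·2 + 4·1 + -2·-1 + 3·-1 + -2·3 + 2·-1.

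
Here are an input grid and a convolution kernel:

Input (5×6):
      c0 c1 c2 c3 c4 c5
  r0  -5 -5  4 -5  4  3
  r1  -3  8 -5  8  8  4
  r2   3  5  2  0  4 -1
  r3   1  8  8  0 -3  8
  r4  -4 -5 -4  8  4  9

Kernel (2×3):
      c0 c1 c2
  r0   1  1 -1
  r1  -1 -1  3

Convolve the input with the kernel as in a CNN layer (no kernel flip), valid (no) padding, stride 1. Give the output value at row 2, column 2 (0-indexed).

The receptive field on the input at this output position is [2 0 4 / 8 0 -3]. Elementwise product with the kernel and sum: 2·1 + 0·1 + 4·-1 + 8·-1 + 0·-1 + -3·3.

-19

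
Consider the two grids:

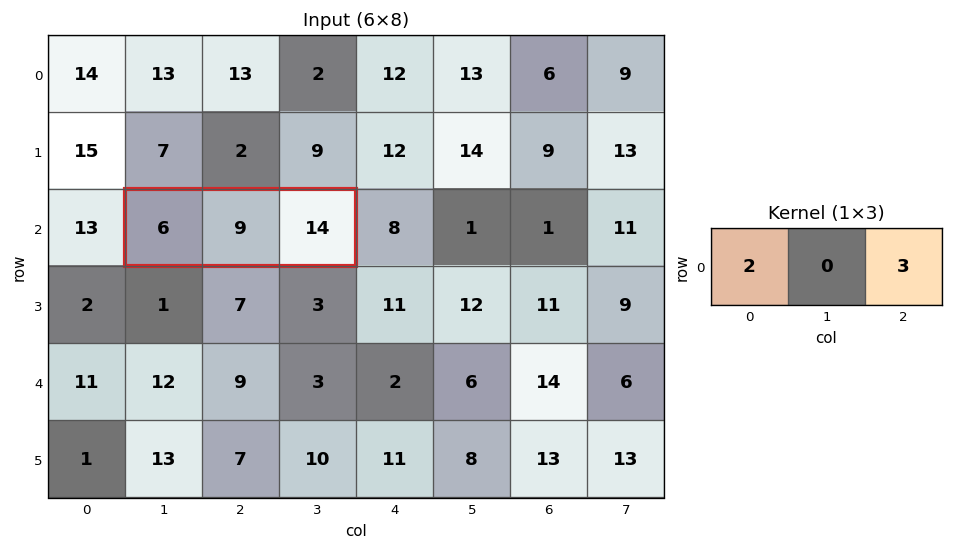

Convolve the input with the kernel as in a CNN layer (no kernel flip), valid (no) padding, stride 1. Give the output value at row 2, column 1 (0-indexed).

54

The receptive field on the input at this output position is [6 9 14]. Elementwise product with the kernel and sum: 6·2 + 14·3.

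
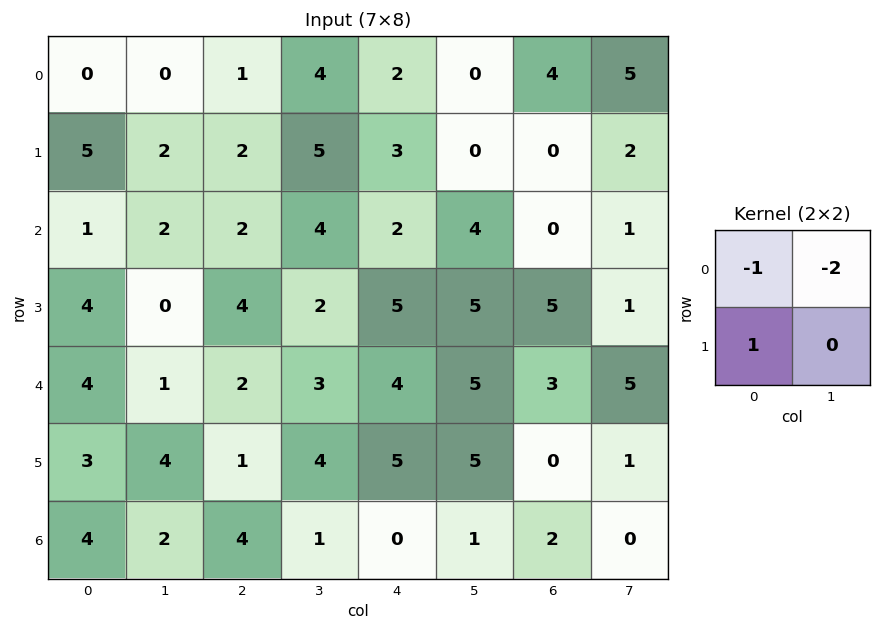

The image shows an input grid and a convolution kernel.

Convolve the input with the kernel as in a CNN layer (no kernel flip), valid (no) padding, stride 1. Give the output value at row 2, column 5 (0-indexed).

The receptive field on the input at this output position is [4 0 / 5 5]. Elementwise product with the kernel and sum: 4·-1 + 0·-2 + 5·1.

1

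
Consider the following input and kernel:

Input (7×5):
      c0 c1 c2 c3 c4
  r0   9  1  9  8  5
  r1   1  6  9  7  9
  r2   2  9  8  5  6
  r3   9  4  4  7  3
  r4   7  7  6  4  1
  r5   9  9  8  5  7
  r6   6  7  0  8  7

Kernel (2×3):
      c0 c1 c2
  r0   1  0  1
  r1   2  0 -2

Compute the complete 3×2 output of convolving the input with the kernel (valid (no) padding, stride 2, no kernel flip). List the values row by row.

2 14
20 16
15 9

Output[0,0]: The receptive field on the input at this output position is [9 1 9 / 1 6 9]. Elementwise product with the kernel and sum: 9·1 + 9·1 + 1·2 + 9·-2.
Output[0,1]: The receptive field on the input at this output position is [9 8 5 / 9 7 9]. Elementwise product with the kernel and sum: 9·1 + 5·1 + 9·2 + 9·-2.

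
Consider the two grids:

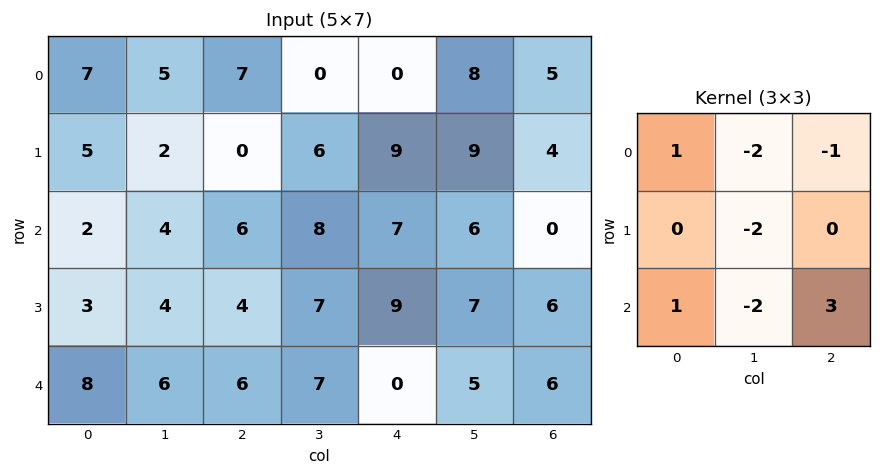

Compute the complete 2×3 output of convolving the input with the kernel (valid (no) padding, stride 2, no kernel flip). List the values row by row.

-2 6 -44
-6 -39 -11

Output[0,0]: The receptive field on the input at this output position is [7 5 7 / 5 2 0 / 2 4 6]. Elementwise product with the kernel and sum: 7·1 + 5·-2 + 7·-1 + 2·-2 + 2·1 + 4·-2 + 6·3.
Output[0,1]: The receptive field on the input at this output position is [7 0 0 / 0 6 9 / 6 8 7]. Elementwise product with the kernel and sum: 7·1 + 0·-2 + 0·-1 + 6·-2 + 6·1 + 8·-2 + 7·3.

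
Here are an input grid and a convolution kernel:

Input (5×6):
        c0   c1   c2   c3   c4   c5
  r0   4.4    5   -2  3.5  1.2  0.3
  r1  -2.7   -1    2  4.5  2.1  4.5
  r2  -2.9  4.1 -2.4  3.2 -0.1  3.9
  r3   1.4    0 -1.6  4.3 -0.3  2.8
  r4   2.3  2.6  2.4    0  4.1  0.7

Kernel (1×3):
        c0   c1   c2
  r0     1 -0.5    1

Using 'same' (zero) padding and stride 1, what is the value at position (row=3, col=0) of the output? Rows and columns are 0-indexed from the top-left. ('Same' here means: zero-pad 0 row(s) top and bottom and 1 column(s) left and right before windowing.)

-0.7

The receptive field on the zero-padded input at this output position is [0 1.4 0]. Elementwise product with the kernel and sum: 0·1 + 1.4·-0.5 + 0·1.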